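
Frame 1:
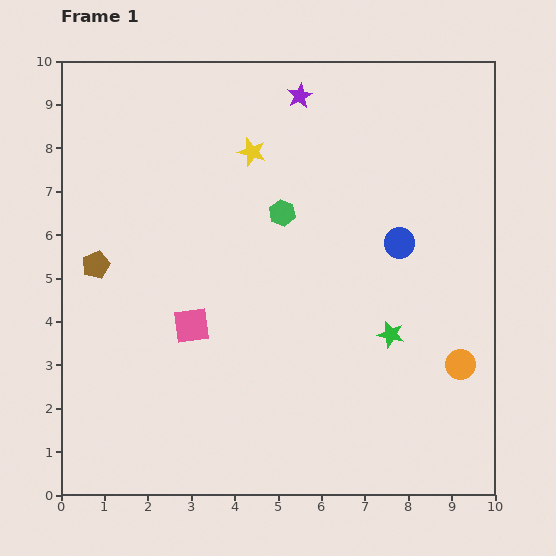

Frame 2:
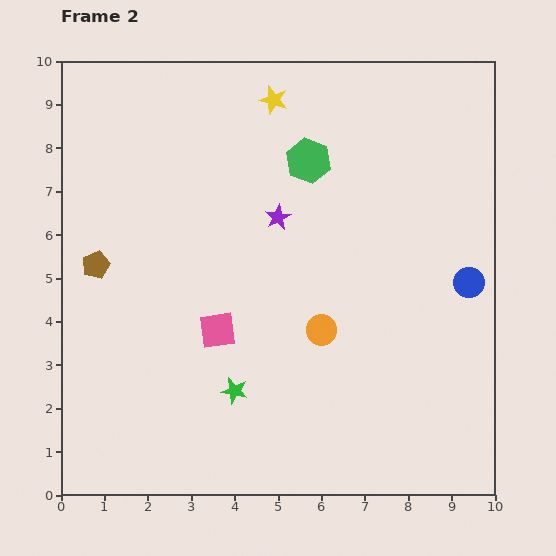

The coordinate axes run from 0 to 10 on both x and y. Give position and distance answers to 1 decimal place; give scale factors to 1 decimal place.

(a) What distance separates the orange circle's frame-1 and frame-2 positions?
3.3

The orange circle moved from (9.2, 3.0) to (6.0, 3.8), a distance of √(3.2² + 0.8²) ≈ 3.3.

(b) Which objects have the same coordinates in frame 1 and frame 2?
the brown pentagon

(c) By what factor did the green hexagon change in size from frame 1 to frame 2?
1.7×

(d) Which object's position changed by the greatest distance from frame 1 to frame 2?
the green star

(moved 3.8; next 3.3)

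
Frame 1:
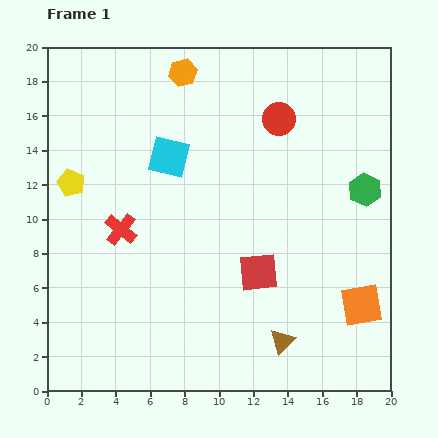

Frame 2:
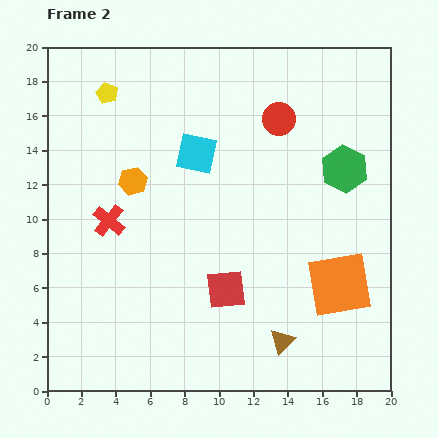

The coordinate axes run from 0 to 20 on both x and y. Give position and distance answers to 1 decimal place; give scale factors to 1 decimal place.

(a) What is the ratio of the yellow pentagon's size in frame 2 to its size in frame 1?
0.8×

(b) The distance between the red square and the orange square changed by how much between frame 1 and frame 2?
+0.3

Distance in frame 1: 6.3. Distance in frame 2: 6.6.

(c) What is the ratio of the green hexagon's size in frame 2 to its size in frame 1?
1.4×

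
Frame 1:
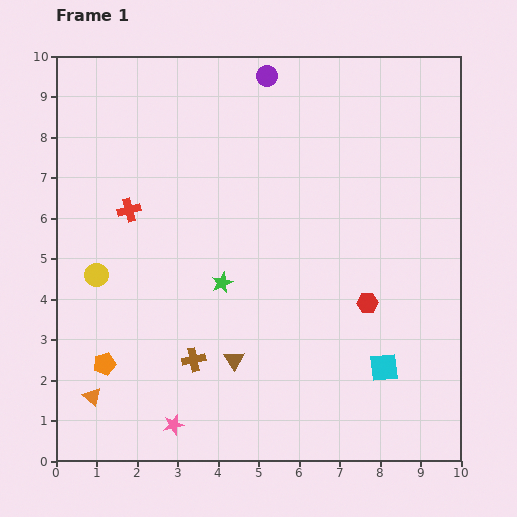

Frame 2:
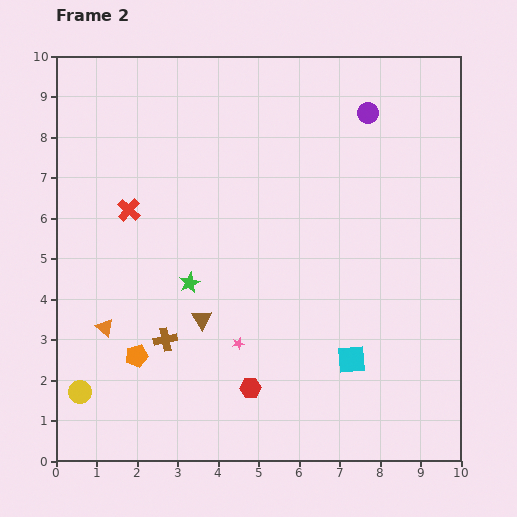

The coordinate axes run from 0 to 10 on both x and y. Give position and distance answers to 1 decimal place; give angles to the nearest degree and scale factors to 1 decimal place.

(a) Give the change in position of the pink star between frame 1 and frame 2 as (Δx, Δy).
(1.6, 2.0)

The pink star was at (2.9, 0.9) in frame 1 and (4.5, 2.9) in frame 2.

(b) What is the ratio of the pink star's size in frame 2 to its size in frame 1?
0.6×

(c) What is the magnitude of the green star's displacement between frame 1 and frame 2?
0.8

The green star moved from (4.1, 4.4) to (3.3, 4.4), a distance of √(0.8² + 0.0²) ≈ 0.8.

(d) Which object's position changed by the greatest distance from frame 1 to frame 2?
the red hexagon

(moved 3.6; next 2.9)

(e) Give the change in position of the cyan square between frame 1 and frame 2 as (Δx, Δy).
(-0.8, 0.2)

The cyan square was at (8.1, 2.3) in frame 1 and (7.3, 2.5) in frame 2.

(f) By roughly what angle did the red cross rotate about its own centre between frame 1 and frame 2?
33° counter-clockwise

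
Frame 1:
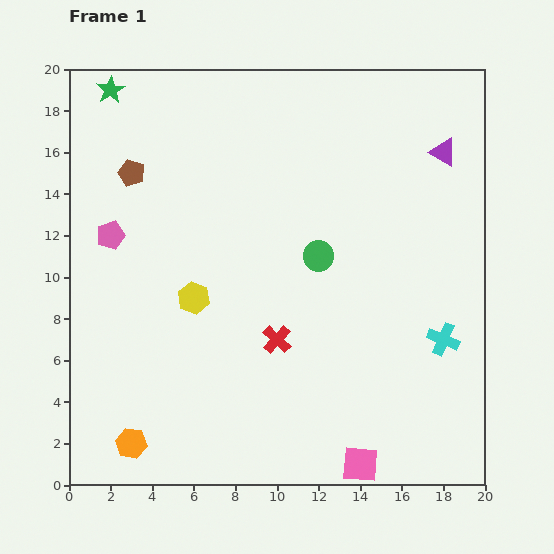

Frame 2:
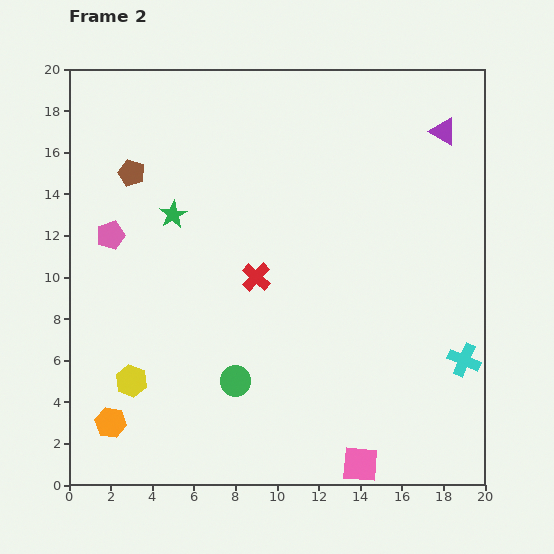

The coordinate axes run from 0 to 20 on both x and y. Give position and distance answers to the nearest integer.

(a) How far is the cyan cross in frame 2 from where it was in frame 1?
1

The cyan cross moved from (18, 7) to (19, 6), a distance of √(1² + 1²) ≈ 1.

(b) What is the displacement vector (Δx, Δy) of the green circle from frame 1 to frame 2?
(-4, -6)

The green circle was at (12, 11) in frame 1 and (8, 5) in frame 2.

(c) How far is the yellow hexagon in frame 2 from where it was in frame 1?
5

The yellow hexagon moved from (6, 9) to (3, 5), a distance of √(3² + 4²) ≈ 5.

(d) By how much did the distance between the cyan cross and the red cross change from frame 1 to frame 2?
+3

Distance in frame 1: 8. Distance in frame 2: 11.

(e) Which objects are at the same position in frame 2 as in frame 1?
the pink pentagon, the pink square, the brown pentagon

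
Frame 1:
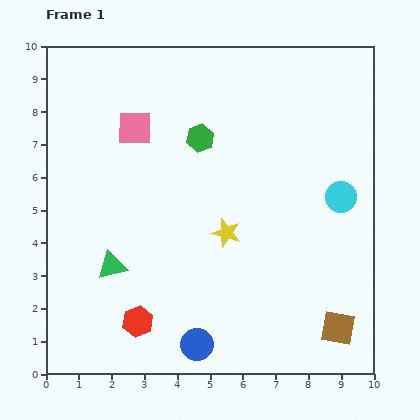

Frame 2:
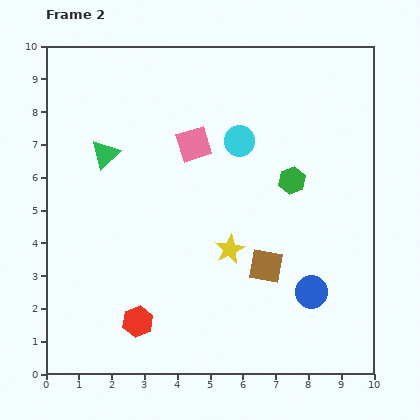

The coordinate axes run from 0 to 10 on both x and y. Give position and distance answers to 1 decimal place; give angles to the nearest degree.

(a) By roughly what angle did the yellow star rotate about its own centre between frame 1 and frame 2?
28° clockwise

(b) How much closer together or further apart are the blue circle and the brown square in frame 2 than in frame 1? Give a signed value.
-2.7

Distance in frame 1: 4.3. Distance in frame 2: 1.6.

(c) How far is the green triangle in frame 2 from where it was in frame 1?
3.4

The green triangle moved from (2.0, 3.3) to (1.8, 6.7), a distance of √(0.2² + 3.4²) ≈ 3.4.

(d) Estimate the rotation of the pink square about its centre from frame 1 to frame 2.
18° counter-clockwise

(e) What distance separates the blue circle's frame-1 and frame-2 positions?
3.8

The blue circle moved from (4.6, 0.9) to (8.1, 2.5), a distance of √(3.5² + 1.6²) ≈ 3.8.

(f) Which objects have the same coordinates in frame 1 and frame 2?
the red hexagon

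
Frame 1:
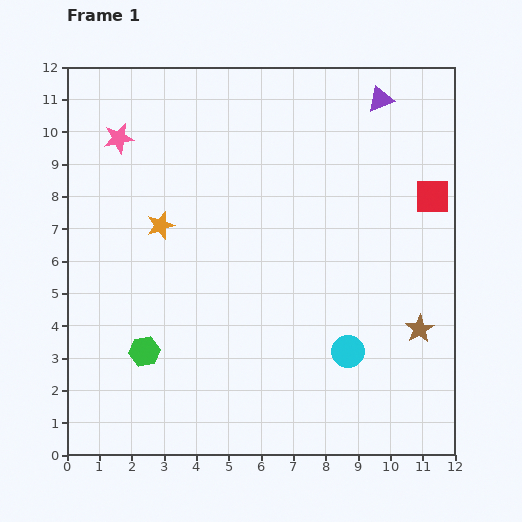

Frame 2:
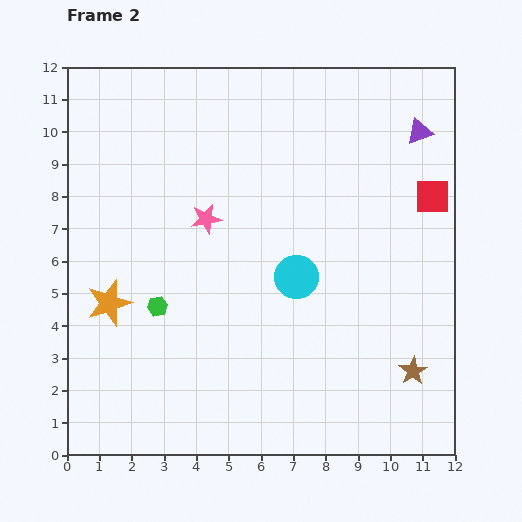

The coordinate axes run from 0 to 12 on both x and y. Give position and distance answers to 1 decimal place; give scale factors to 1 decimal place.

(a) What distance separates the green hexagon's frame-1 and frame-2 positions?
1.5

The green hexagon moved from (2.4, 3.2) to (2.8, 4.6), a distance of √(0.4² + 1.4²) ≈ 1.5.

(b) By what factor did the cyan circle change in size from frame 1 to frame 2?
1.3×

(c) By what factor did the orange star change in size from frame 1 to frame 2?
1.6×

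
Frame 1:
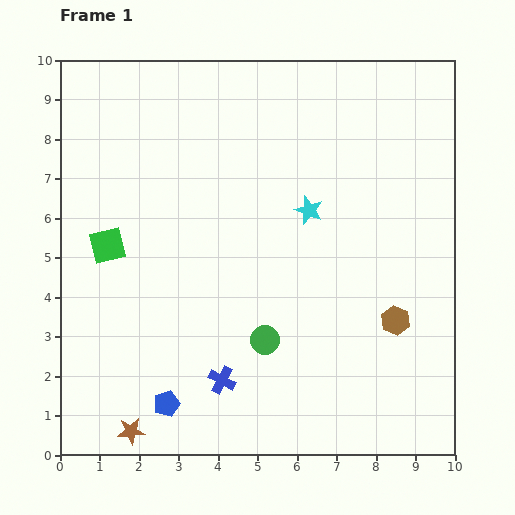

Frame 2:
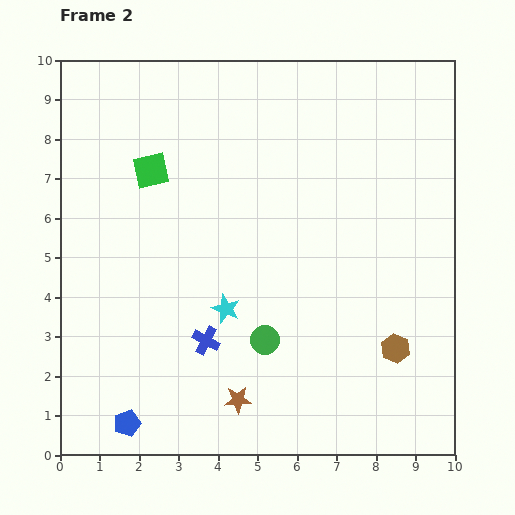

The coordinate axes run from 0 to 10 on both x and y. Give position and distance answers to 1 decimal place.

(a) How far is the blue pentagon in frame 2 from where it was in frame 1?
1.1

The blue pentagon moved from (2.7, 1.3) to (1.7, 0.8), a distance of √(1.0² + 0.5²) ≈ 1.1.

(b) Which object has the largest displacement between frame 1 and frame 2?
the cyan star

(moved 3.3; next 2.8)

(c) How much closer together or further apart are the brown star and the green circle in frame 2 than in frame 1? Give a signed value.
-2.4

Distance in frame 1: 4.1. Distance in frame 2: 1.7.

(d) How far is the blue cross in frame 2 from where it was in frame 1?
1.1

The blue cross moved from (4.1, 1.9) to (3.7, 2.9), a distance of √(0.4² + 1.0²) ≈ 1.1.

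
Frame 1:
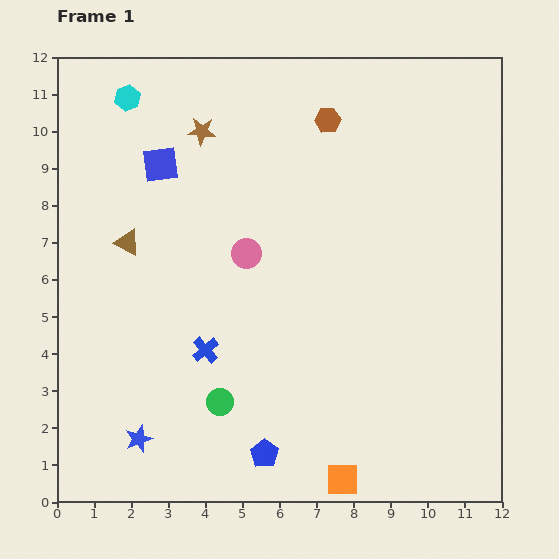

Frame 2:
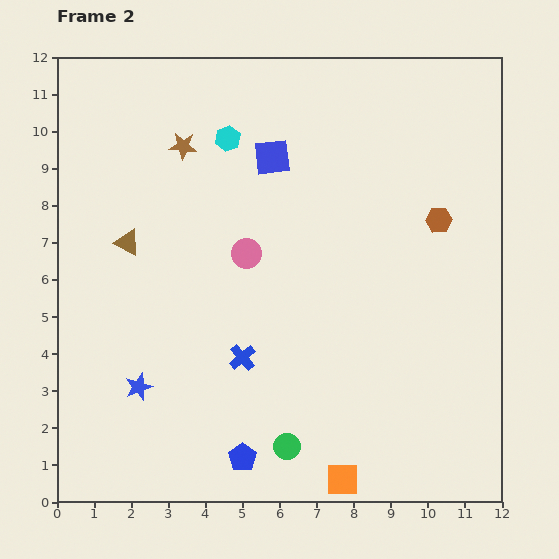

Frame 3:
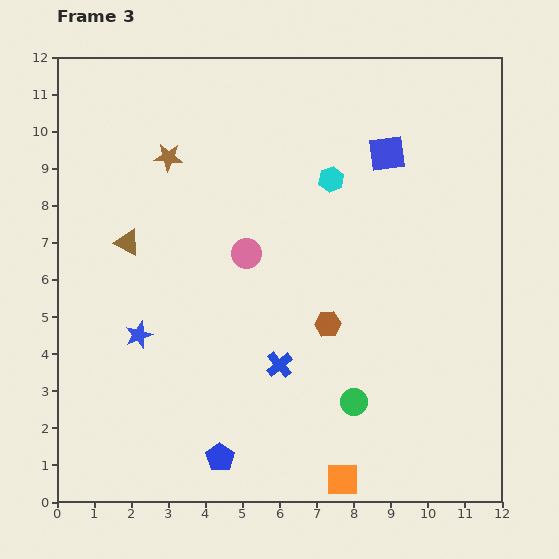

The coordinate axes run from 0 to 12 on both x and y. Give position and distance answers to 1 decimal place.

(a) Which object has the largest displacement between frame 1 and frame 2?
the brown hexagon

(moved 4.0; next 3.0)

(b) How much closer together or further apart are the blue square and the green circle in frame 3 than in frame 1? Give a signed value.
+0.2

Distance in frame 1: 6.6. Distance in frame 3: 6.8.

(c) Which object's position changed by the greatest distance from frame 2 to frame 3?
the brown hexagon

(moved 4.1; next 3.1)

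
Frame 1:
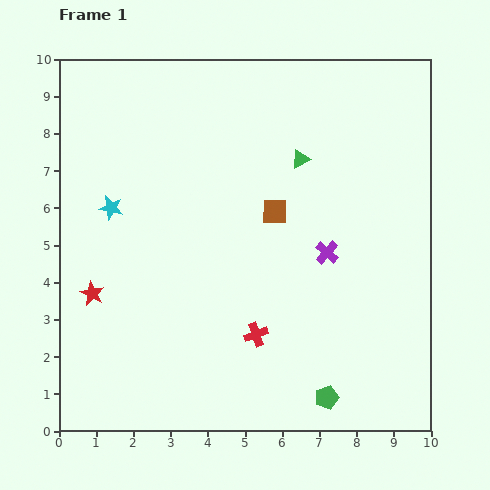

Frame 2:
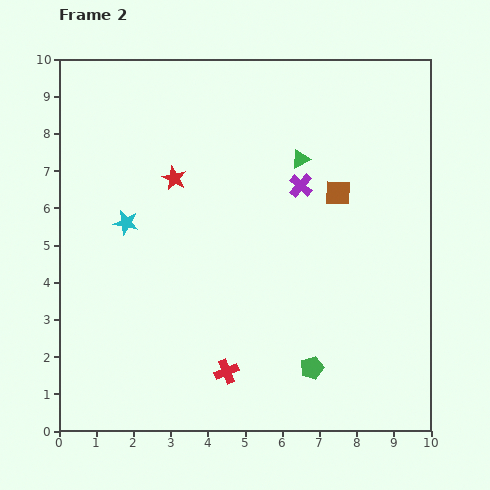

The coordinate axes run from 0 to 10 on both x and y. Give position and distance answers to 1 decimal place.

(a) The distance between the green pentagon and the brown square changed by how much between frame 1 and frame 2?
-0.4

Distance in frame 1: 5.2. Distance in frame 2: 4.8.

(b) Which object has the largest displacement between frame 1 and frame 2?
the red star

(moved 3.8; next 1.9)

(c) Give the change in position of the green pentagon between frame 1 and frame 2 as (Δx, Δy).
(-0.4, 0.8)

The green pentagon was at (7.2, 0.9) in frame 1 and (6.8, 1.7) in frame 2.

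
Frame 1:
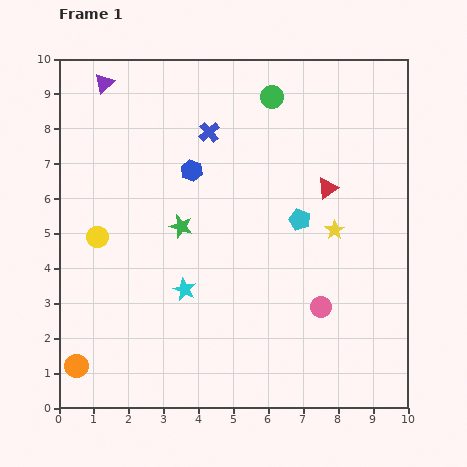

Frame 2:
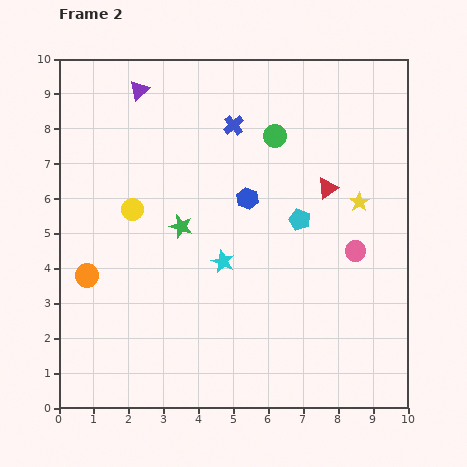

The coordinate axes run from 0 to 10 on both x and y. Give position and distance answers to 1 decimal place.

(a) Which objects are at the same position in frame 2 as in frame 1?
the cyan pentagon, the green star, the red triangle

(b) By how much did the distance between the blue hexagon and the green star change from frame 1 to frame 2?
+0.5

Distance in frame 1: 1.6. Distance in frame 2: 2.1.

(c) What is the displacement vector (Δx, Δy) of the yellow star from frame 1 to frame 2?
(0.7, 0.8)

The yellow star was at (7.9, 5.1) in frame 1 and (8.6, 5.9) in frame 2.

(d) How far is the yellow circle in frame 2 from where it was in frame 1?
1.3

The yellow circle moved from (1.1, 4.9) to (2.1, 5.7), a distance of √(1.0² + 0.8²) ≈ 1.3.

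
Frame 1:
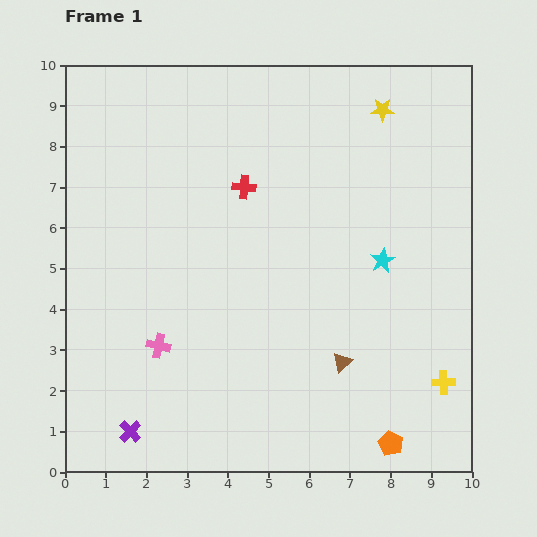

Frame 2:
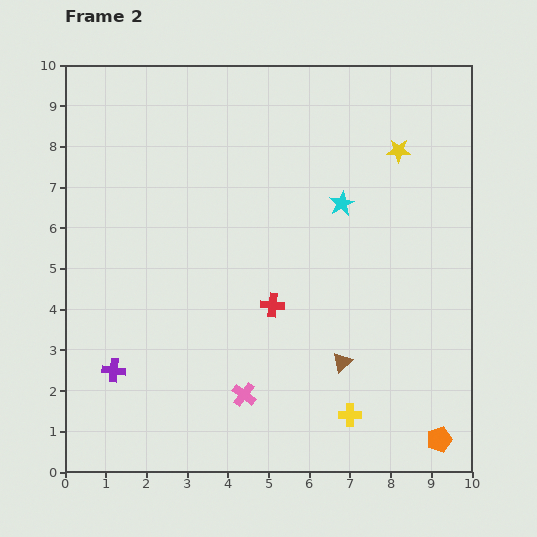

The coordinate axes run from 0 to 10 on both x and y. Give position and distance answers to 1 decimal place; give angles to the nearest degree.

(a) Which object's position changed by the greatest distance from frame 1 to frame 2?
the red cross

(moved 3.0; next 2.4)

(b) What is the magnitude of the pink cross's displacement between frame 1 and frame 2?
2.4

The pink cross moved from (2.3, 3.1) to (4.4, 1.9), a distance of √(2.1² + 1.2²) ≈ 2.4.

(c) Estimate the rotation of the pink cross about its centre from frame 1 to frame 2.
25° clockwise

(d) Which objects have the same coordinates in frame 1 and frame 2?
the brown triangle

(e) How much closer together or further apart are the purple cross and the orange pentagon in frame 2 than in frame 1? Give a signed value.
+1.8

Distance in frame 1: 6.4. Distance in frame 2: 8.2.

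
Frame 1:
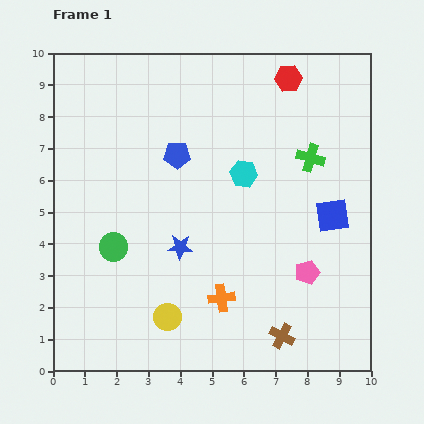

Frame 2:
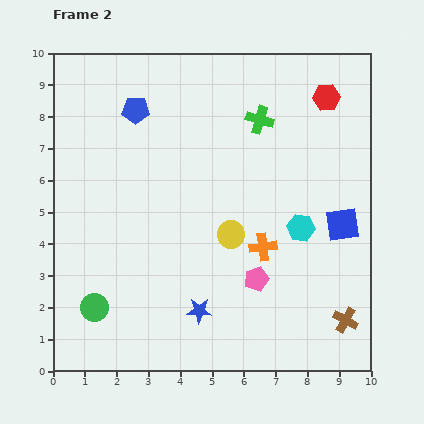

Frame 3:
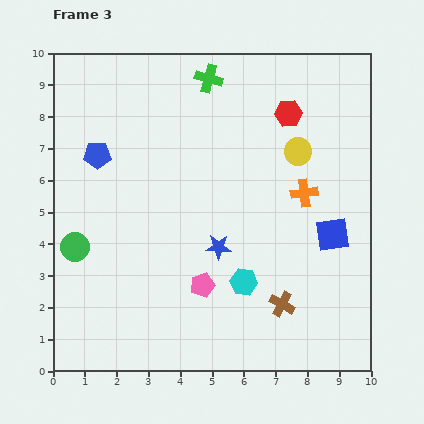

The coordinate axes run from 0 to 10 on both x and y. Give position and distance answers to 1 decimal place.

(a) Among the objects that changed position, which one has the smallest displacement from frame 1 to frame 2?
the blue square

(moved 0.4)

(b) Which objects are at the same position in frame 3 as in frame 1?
none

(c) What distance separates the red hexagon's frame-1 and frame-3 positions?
1.1

The red hexagon moved from (7.4, 9.2) to (7.4, 8.1), a distance of √(0.0² + 1.1²) ≈ 1.1.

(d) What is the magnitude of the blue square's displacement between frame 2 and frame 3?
0.4

The blue square moved from (9.1, 4.6) to (8.8, 4.3), a distance of √(0.3² + 0.3²) ≈ 0.4.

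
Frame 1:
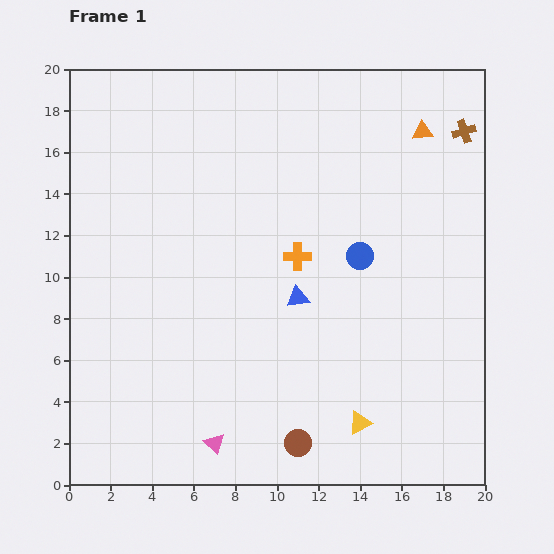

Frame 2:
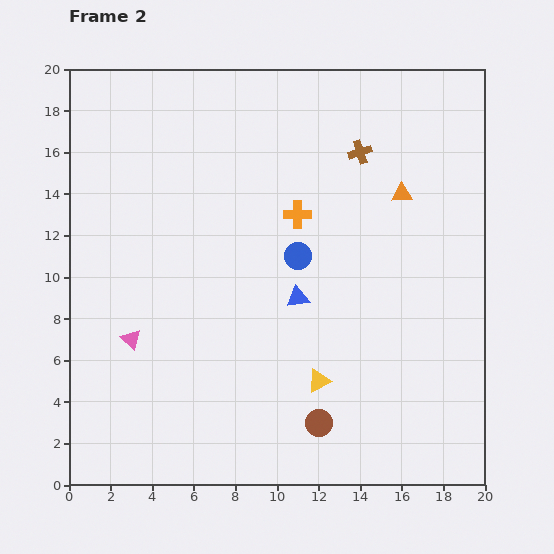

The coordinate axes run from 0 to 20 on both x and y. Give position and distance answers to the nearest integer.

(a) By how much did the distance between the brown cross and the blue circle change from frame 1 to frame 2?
-2

Distance in frame 1: 8. Distance in frame 2: 6.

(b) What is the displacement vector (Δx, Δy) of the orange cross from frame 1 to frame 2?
(0, 2)

The orange cross was at (11, 11) in frame 1 and (11, 13) in frame 2.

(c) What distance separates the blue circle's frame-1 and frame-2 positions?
3

The blue circle moved from (14, 11) to (11, 11), a distance of √(3² + 0²) ≈ 3.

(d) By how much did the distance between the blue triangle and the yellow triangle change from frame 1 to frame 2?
-3

Distance in frame 1: 7. Distance in frame 2: 4.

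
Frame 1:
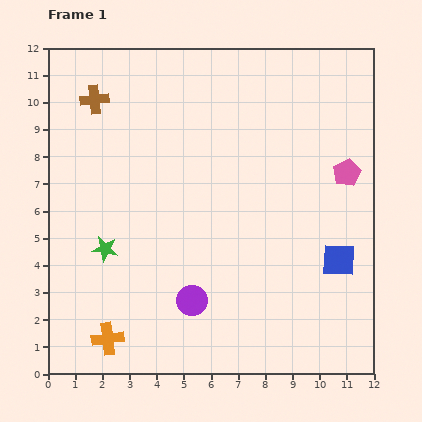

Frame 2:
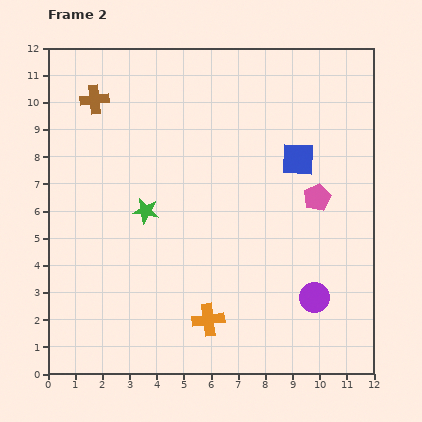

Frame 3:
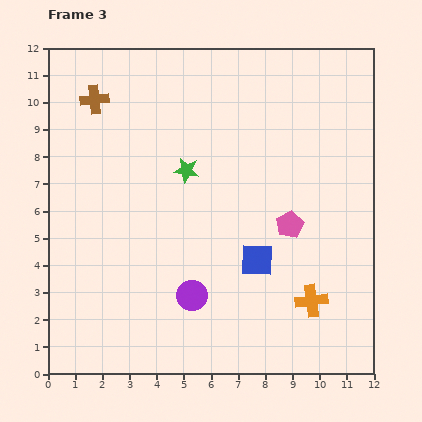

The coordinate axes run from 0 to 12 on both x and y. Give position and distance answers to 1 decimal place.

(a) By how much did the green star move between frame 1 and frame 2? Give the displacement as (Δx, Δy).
(1.5, 1.4)

The green star was at (2.1, 4.6) in frame 1 and (3.6, 6.0) in frame 2.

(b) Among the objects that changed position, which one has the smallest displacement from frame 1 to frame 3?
the purple circle

(moved 0.2)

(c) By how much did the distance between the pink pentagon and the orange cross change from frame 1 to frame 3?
-7.8

Distance in frame 1: 10.7. Distance in frame 3: 2.9.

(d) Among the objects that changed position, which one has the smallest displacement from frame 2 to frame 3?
the pink pentagon

(moved 1.4)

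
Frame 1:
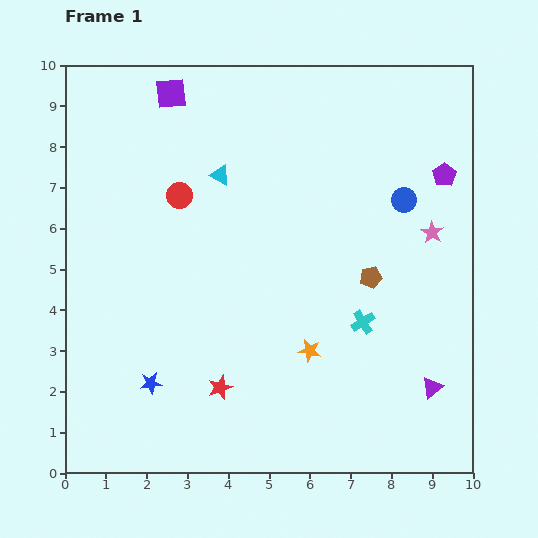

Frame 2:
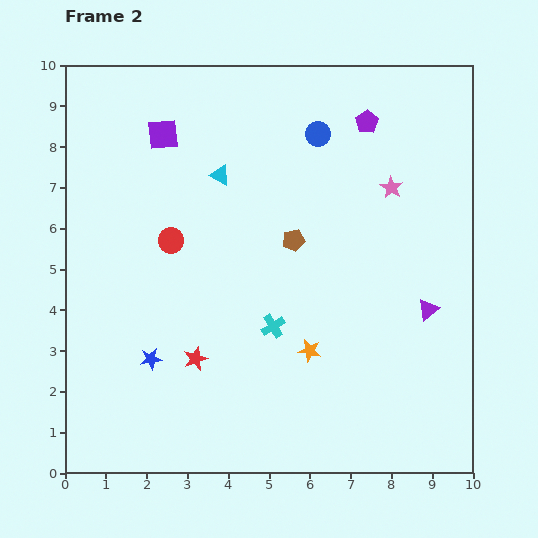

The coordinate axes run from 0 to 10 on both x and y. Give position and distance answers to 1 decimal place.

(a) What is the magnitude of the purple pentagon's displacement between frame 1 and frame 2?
2.3

The purple pentagon moved from (9.3, 7.3) to (7.4, 8.6), a distance of √(1.9² + 1.3²) ≈ 2.3.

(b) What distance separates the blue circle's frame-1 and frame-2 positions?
2.6

The blue circle moved from (8.3, 6.7) to (6.2, 8.3), a distance of √(2.1² + 1.6²) ≈ 2.6.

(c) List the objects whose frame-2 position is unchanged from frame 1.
the orange star, the cyan triangle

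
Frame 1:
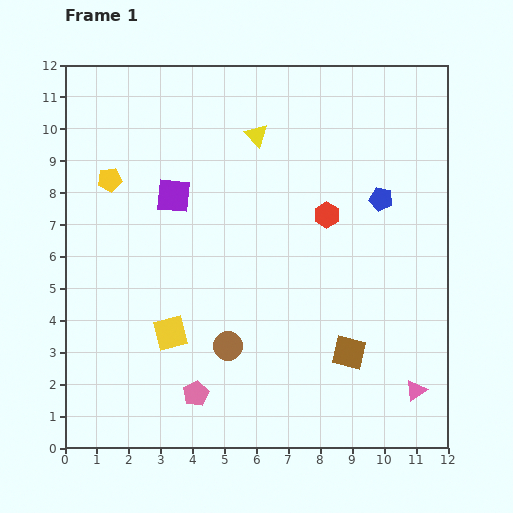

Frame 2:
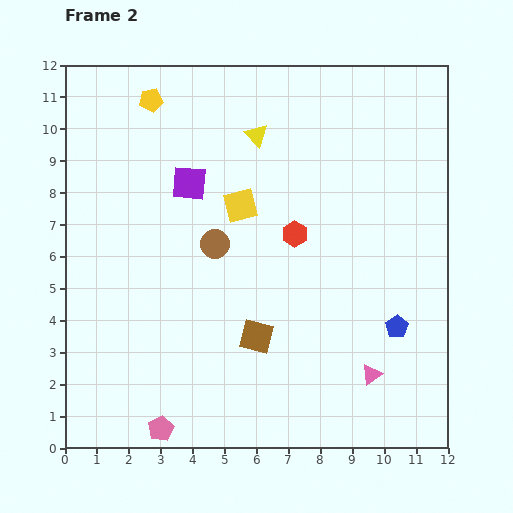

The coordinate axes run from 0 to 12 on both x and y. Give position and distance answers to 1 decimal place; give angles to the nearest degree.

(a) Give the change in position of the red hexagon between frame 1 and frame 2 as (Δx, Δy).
(-1.0, -0.6)

The red hexagon was at (8.2, 7.3) in frame 1 and (7.2, 6.7) in frame 2.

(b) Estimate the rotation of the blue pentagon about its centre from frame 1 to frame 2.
25° clockwise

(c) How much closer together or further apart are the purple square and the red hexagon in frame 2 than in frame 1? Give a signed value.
-1.1

Distance in frame 1: 4.8. Distance in frame 2: 3.7.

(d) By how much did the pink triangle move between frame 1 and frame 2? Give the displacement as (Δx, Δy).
(-1.4, 0.5)

The pink triangle was at (11.0, 1.8) in frame 1 and (9.6, 2.3) in frame 2.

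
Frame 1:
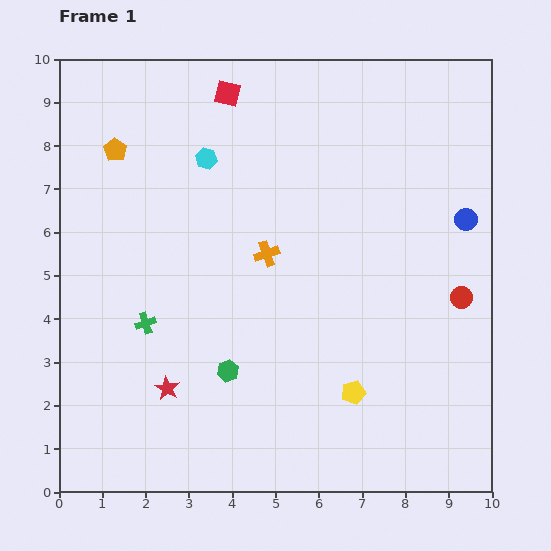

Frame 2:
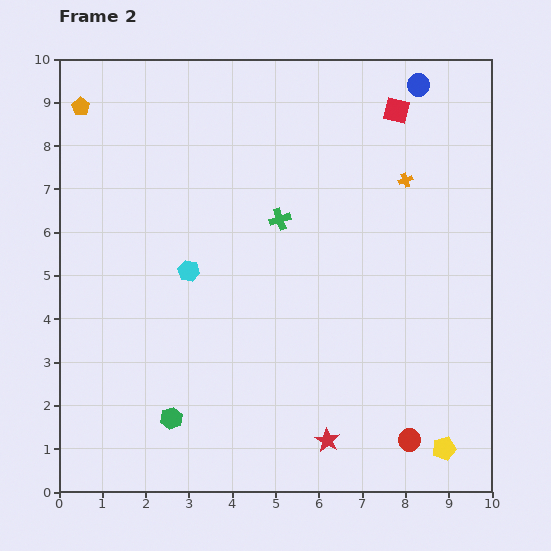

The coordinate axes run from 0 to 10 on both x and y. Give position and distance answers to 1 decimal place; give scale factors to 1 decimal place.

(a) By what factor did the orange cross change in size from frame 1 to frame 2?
0.6×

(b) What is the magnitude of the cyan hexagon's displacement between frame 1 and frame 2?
2.6

The cyan hexagon moved from (3.4, 7.7) to (3.0, 5.1), a distance of √(0.4² + 2.6²) ≈ 2.6.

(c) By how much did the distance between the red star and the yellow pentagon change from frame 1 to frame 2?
-1.6

Distance in frame 1: 4.3. Distance in frame 2: 2.7.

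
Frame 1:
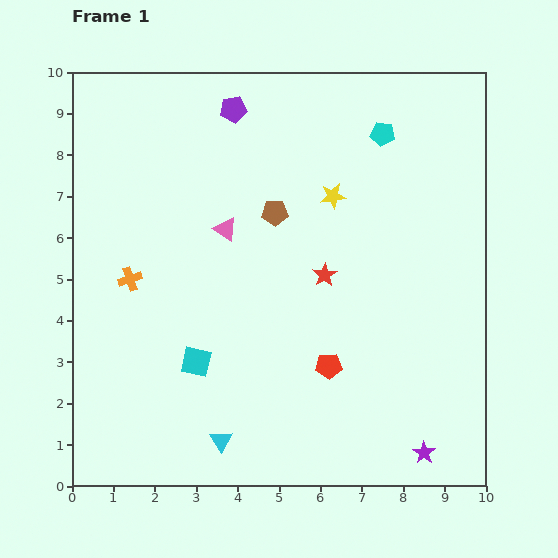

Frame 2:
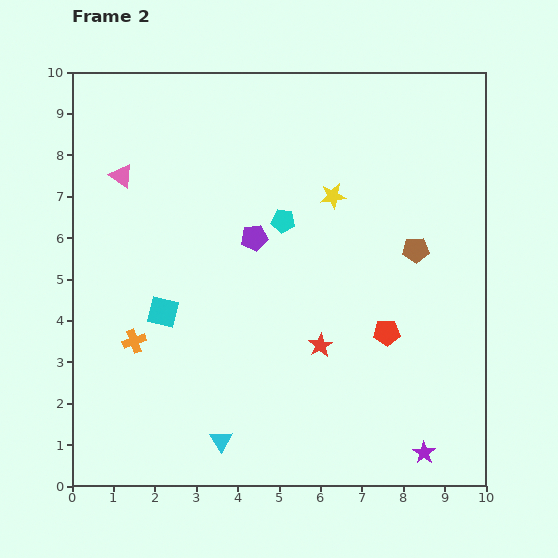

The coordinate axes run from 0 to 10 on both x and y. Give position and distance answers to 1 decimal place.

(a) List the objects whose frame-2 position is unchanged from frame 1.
the purple star, the yellow star, the cyan triangle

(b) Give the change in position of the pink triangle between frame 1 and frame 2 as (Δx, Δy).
(-2.5, 1.3)

The pink triangle was at (3.7, 6.2) in frame 1 and (1.2, 7.5) in frame 2.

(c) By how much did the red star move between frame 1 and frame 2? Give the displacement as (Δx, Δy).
(-0.1, -1.7)

The red star was at (6.1, 5.1) in frame 1 and (6.0, 3.4) in frame 2.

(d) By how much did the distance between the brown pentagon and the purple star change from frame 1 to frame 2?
-1.9

Distance in frame 1: 6.8. Distance in frame 2: 4.9.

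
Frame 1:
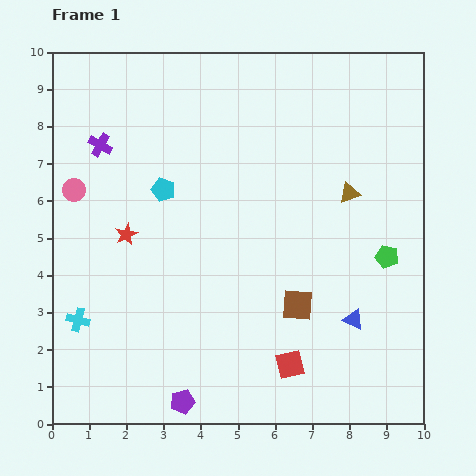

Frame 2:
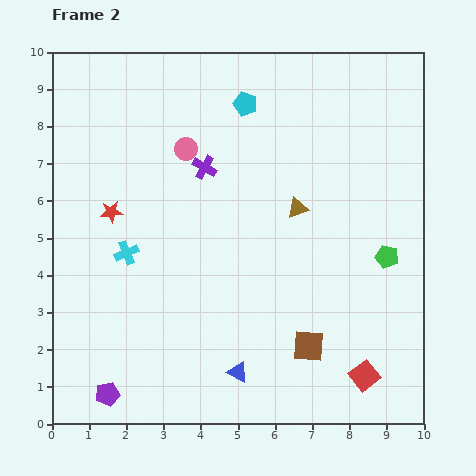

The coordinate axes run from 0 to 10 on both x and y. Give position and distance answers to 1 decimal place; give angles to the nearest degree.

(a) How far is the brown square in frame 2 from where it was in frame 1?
1.1

The brown square moved from (6.6, 3.2) to (6.9, 2.1), a distance of √(0.3² + 1.1²) ≈ 1.1.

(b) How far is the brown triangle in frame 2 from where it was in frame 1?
1.5

The brown triangle moved from (8.0, 6.2) to (6.6, 5.8), a distance of √(1.4² + 0.4²) ≈ 1.5.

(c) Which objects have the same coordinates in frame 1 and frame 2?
the green pentagon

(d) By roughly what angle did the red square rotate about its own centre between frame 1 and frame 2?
25° counter-clockwise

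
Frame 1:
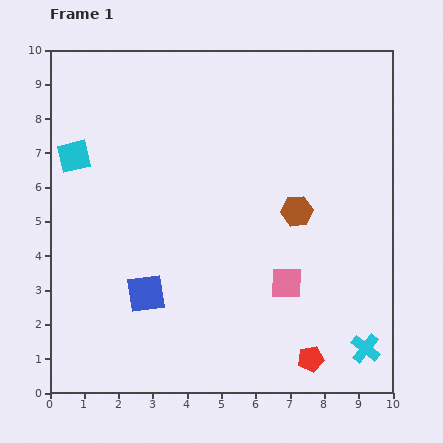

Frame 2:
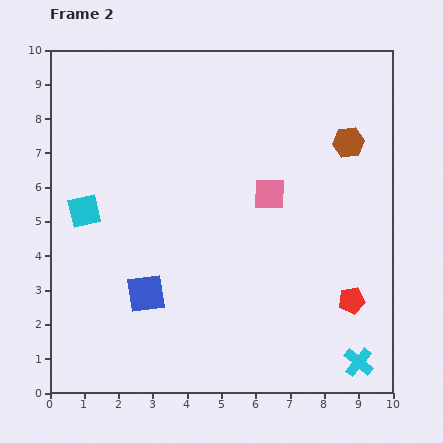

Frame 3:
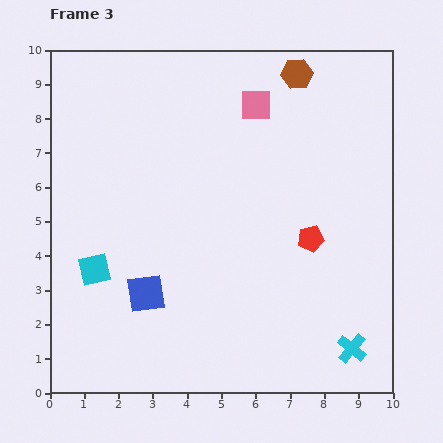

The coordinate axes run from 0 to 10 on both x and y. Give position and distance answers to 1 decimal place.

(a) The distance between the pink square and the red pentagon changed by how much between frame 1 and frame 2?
+1.6

Distance in frame 1: 2.3. Distance in frame 2: 3.9.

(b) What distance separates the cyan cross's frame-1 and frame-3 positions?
0.4

The cyan cross moved from (9.2, 1.3) to (8.8, 1.3), a distance of √(0.4² + 0.0²) ≈ 0.4.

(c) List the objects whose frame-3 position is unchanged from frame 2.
the blue square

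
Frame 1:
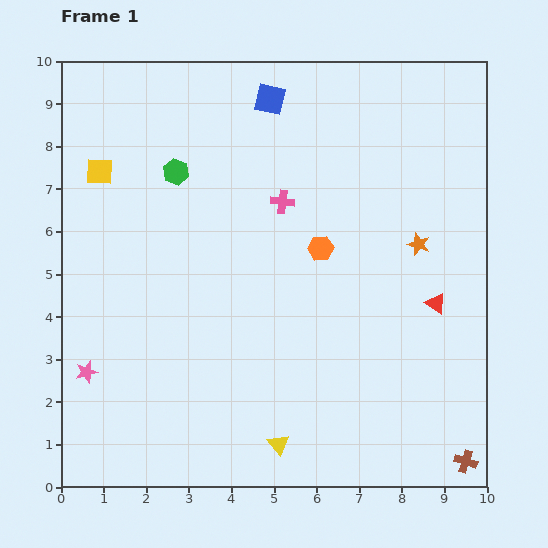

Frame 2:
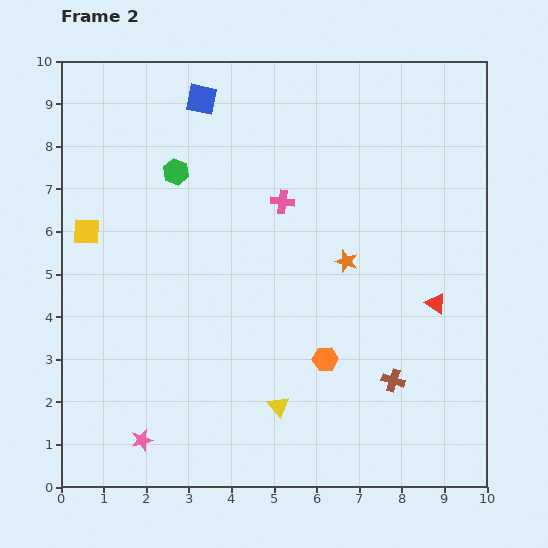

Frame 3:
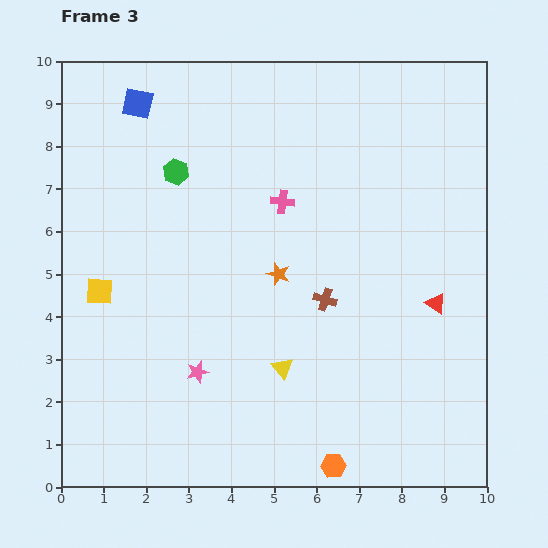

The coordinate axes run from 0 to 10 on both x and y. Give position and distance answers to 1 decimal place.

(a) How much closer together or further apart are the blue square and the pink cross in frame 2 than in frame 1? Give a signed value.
+0.7

Distance in frame 1: 2.4. Distance in frame 2: 3.1.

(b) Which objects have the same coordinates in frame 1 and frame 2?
the green hexagon, the red triangle, the pink cross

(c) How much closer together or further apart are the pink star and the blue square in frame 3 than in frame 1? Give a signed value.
-1.2

Distance in frame 1: 7.7. Distance in frame 3: 6.5.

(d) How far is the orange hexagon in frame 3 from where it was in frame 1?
5.1

The orange hexagon moved from (6.1, 5.6) to (6.4, 0.5), a distance of √(0.3² + 5.1²) ≈ 5.1.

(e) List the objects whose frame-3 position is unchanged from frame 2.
the green hexagon, the red triangle, the pink cross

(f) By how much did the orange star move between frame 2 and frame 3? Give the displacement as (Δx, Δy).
(-1.6, -0.3)

The orange star was at (6.7, 5.3) in frame 2 and (5.1, 5.0) in frame 3.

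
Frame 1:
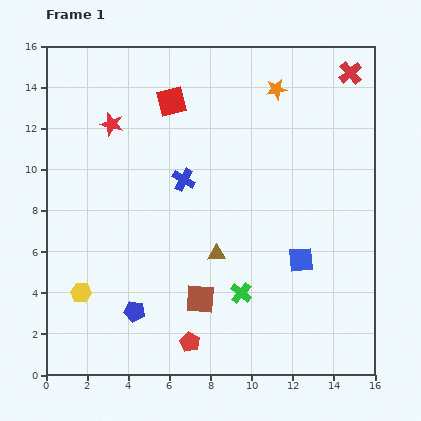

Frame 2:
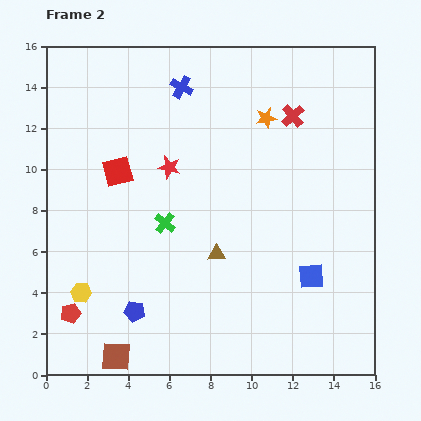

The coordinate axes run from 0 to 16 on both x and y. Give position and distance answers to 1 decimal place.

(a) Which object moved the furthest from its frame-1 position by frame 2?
the red pentagon

(moved 6.0; next 5.0)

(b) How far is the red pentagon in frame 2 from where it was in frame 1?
6.0

The red pentagon moved from (7.0, 1.6) to (1.2, 3.0), a distance of √(5.8² + 1.4²) ≈ 6.0.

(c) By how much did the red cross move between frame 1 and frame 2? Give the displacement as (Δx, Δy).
(-2.8, -2.1)

The red cross was at (14.8, 14.7) in frame 1 and (12.0, 12.6) in frame 2.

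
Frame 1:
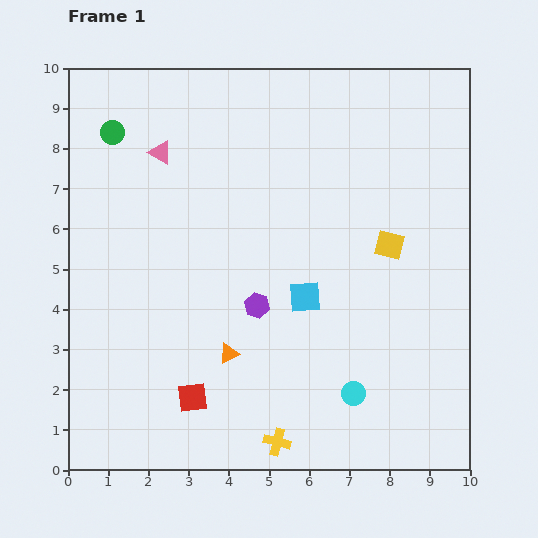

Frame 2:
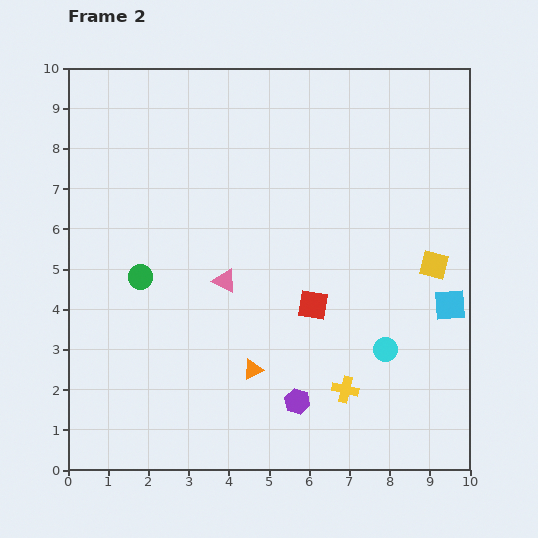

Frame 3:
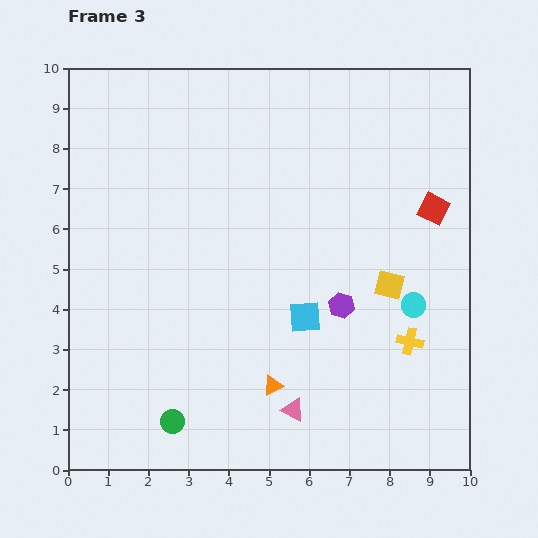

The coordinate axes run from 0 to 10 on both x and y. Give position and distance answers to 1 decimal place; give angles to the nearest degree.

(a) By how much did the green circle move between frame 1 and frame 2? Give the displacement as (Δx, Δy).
(0.7, -3.6)

The green circle was at (1.1, 8.4) in frame 1 and (1.8, 4.8) in frame 2.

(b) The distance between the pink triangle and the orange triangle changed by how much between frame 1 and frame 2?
-3.0

Distance in frame 1: 5.3. Distance in frame 2: 2.3.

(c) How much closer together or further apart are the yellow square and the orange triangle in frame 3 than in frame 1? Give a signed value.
-1.0

Distance in frame 1: 4.8. Distance in frame 3: 3.8.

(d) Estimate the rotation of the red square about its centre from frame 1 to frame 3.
35° clockwise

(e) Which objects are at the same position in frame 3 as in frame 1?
none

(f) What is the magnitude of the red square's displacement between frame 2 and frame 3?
3.8

The red square moved from (6.1, 4.1) to (9.1, 6.5), a distance of √(3.0² + 2.4²) ≈ 3.8.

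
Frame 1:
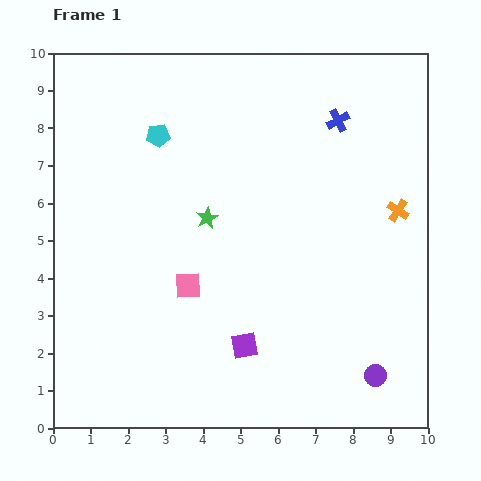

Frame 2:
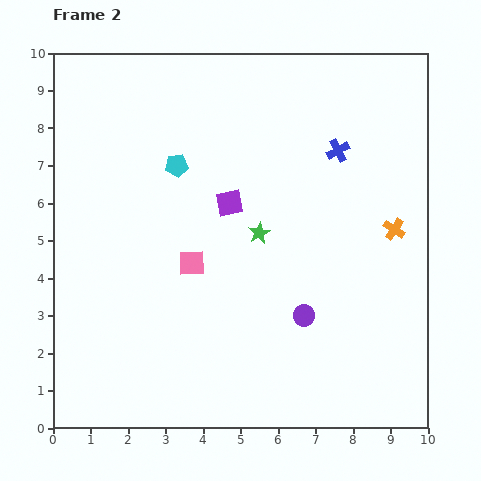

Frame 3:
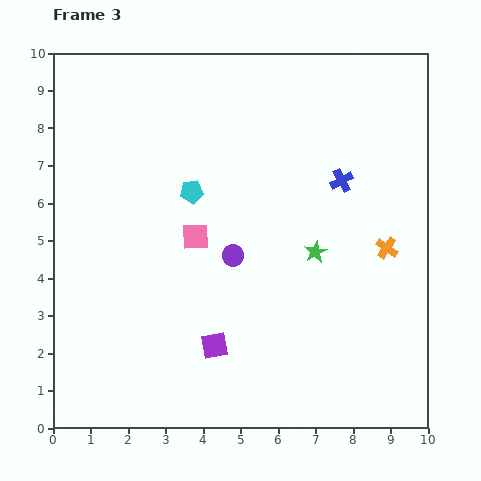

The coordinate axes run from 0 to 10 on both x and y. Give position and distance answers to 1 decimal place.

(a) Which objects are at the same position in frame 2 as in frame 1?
none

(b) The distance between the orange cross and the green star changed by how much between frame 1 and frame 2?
-1.5

Distance in frame 1: 5.1. Distance in frame 2: 3.6.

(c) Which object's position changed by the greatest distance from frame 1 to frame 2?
the purple square

(moved 3.8; next 2.5)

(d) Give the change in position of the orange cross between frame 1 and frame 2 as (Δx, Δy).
(-0.1, -0.5)

The orange cross was at (9.2, 5.8) in frame 1 and (9.1, 5.3) in frame 2.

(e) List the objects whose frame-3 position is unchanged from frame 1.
none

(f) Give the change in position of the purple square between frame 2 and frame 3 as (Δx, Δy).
(-0.4, -3.8)

The purple square was at (4.7, 6.0) in frame 2 and (4.3, 2.2) in frame 3.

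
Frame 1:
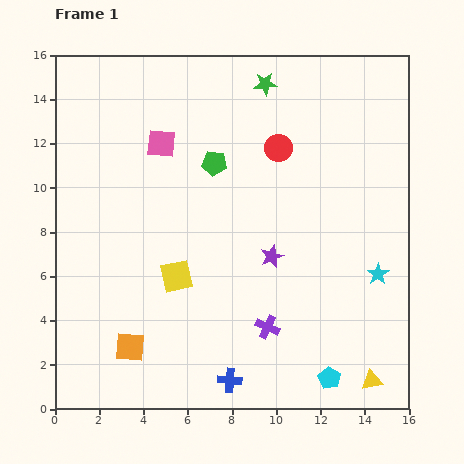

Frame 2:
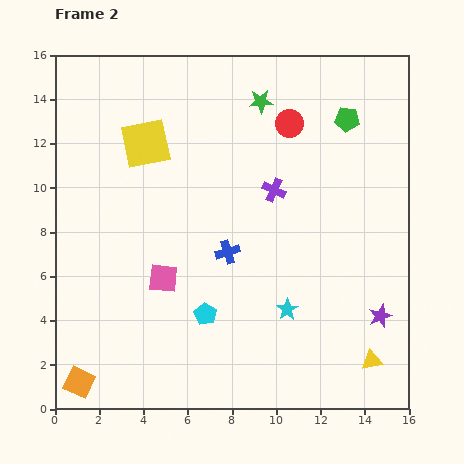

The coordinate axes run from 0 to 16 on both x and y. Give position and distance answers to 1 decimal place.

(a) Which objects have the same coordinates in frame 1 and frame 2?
none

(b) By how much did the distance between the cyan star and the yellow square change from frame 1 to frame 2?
+0.8

Distance in frame 1: 9.1. Distance in frame 2: 9.9.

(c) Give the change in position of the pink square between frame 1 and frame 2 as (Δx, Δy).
(0.1, -6.1)

The pink square was at (4.8, 12.0) in frame 1 and (4.9, 5.9) in frame 2.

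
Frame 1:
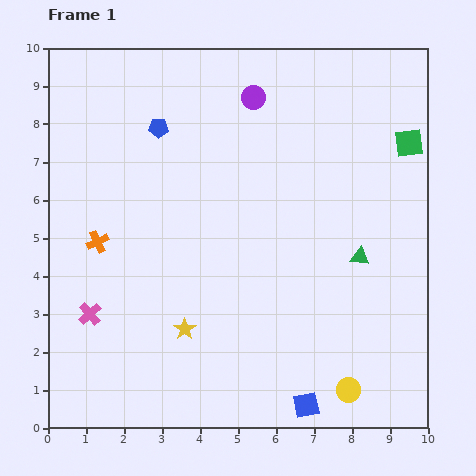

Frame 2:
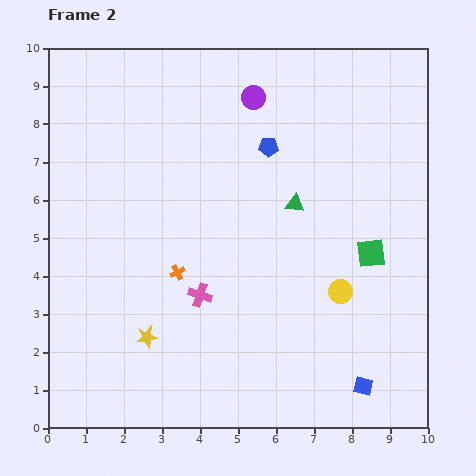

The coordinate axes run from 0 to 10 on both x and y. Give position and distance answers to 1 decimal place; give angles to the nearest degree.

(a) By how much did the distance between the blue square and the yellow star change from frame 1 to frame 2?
+2.0

Distance in frame 1: 3.8. Distance in frame 2: 5.8.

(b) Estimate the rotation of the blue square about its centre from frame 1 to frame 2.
25° clockwise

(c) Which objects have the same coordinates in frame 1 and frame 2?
the purple circle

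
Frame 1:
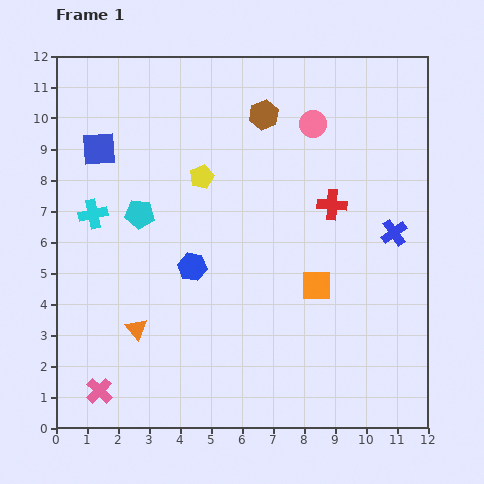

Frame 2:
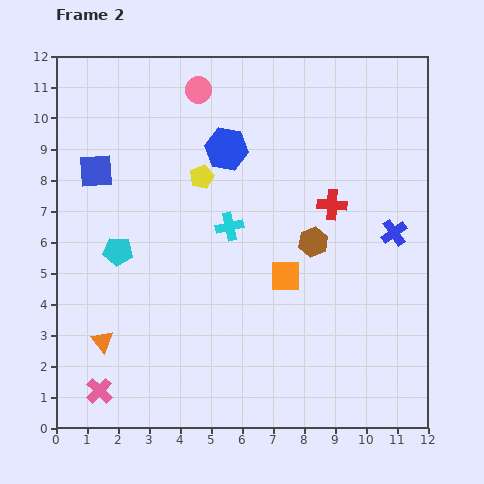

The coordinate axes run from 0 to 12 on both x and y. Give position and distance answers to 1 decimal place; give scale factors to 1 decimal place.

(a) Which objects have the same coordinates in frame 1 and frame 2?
the red cross, the yellow pentagon, the blue cross, the pink cross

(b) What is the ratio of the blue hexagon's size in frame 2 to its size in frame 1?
1.5×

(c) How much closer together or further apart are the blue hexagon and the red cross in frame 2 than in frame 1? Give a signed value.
-1.1

Distance in frame 1: 4.9. Distance in frame 2: 3.8.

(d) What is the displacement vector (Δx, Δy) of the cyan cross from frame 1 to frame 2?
(4.4, -0.4)

The cyan cross was at (1.2, 6.9) in frame 1 and (5.6, 6.5) in frame 2.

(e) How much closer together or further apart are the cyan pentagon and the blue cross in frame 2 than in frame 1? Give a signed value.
+0.7

Distance in frame 1: 8.2. Distance in frame 2: 8.9.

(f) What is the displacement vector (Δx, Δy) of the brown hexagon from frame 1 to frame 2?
(1.6, -4.1)

The brown hexagon was at (6.7, 10.1) in frame 1 and (8.3, 6.0) in frame 2.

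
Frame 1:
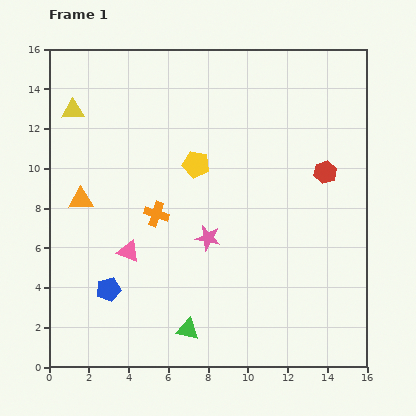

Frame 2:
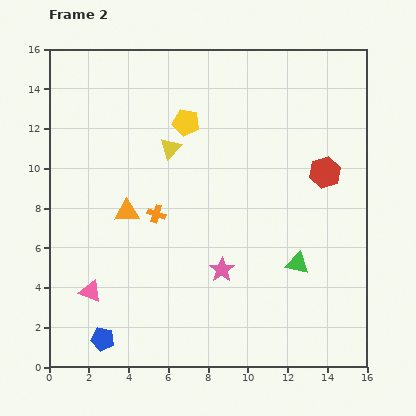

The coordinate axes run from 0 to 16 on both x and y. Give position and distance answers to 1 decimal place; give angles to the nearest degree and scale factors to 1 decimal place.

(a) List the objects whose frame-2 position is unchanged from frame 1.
the orange cross, the red hexagon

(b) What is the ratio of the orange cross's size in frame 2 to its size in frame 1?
0.7×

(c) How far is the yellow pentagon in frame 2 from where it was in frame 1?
2.2

The yellow pentagon moved from (7.4, 10.2) to (6.9, 12.3), a distance of √(0.5² + 2.1²) ≈ 2.2.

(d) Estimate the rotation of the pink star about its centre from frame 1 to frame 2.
27° clockwise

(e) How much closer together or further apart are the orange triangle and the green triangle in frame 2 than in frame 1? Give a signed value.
+0.5

Distance in frame 1: 8.5. Distance in frame 2: 9.0.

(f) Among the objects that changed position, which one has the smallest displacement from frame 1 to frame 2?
the pink star

(moved 1.7)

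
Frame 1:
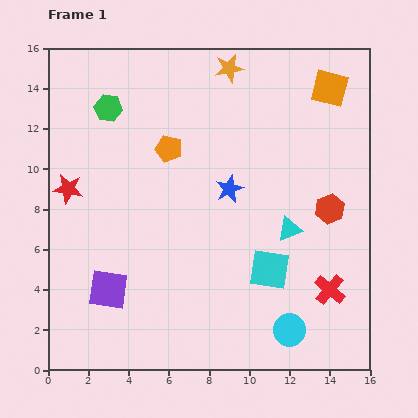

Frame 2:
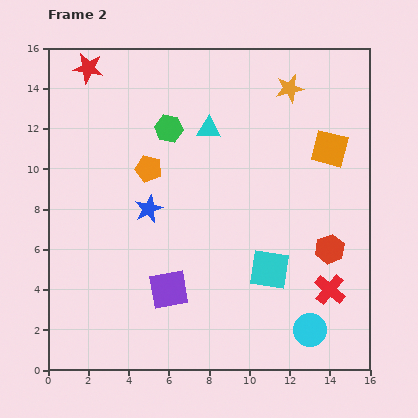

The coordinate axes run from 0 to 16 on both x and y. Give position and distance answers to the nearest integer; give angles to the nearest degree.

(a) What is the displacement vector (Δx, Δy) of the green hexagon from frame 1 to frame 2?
(3, -1)

The green hexagon was at (3, 13) in frame 1 and (6, 12) in frame 2.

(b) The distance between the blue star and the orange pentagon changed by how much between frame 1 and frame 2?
-2

Distance in frame 1: 4. Distance in frame 2: 2.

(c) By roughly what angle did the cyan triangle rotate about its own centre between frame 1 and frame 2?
25° clockwise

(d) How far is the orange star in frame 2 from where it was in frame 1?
3

The orange star moved from (9, 15) to (12, 14), a distance of √(3² + 1²) ≈ 3.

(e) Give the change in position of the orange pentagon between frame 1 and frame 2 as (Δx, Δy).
(-1, -1)

The orange pentagon was at (6, 11) in frame 1 and (5, 10) in frame 2.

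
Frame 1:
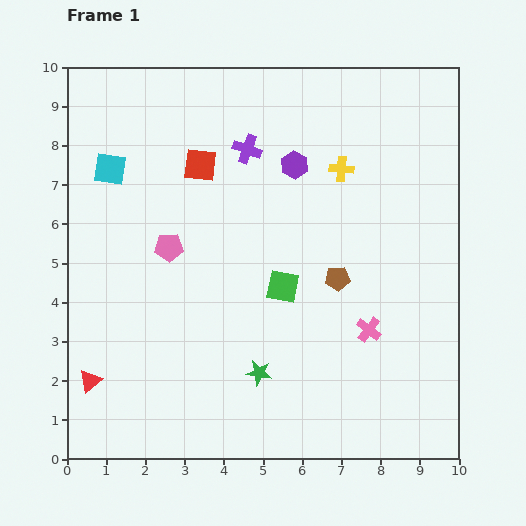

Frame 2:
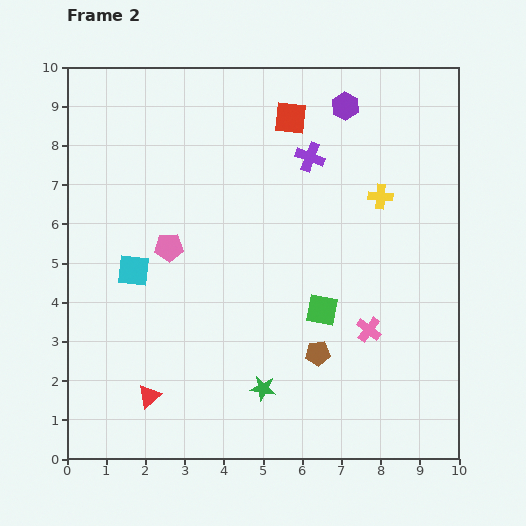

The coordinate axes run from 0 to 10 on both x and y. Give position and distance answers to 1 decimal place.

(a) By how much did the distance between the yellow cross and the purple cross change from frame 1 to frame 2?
-0.4

Distance in frame 1: 2.5. Distance in frame 2: 2.1.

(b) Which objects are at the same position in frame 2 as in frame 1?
the pink pentagon, the pink cross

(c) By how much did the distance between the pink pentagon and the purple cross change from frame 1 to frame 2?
+1.1

Distance in frame 1: 3.2. Distance in frame 2: 4.3.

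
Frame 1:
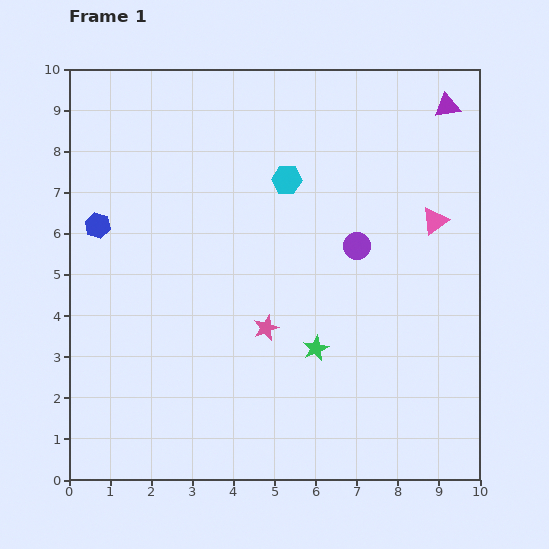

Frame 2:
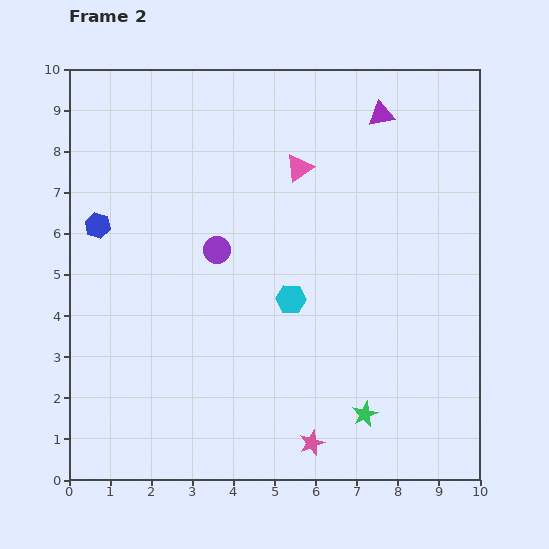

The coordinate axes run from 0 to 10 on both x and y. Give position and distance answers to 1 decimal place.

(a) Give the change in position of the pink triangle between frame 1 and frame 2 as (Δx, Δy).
(-3.3, 1.3)

The pink triangle was at (8.9, 6.3) in frame 1 and (5.6, 7.6) in frame 2.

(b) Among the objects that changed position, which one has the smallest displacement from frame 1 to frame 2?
the purple triangle

(moved 1.6)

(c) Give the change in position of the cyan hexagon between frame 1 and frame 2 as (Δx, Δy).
(0.1, -2.9)

The cyan hexagon was at (5.3, 7.3) in frame 1 and (5.4, 4.4) in frame 2.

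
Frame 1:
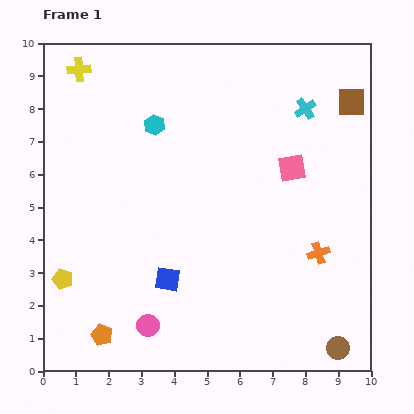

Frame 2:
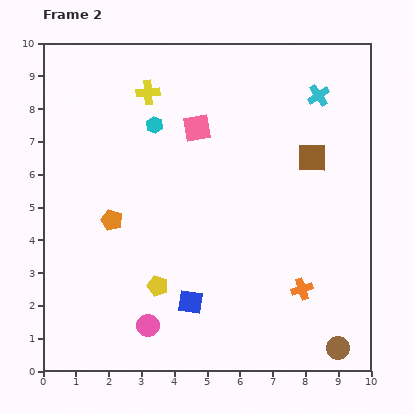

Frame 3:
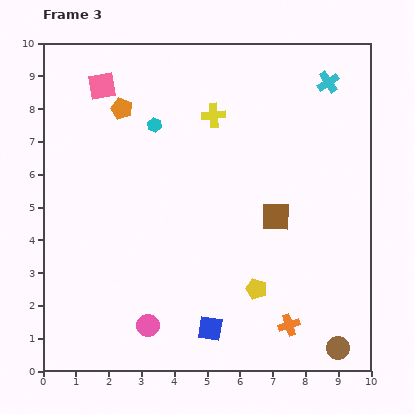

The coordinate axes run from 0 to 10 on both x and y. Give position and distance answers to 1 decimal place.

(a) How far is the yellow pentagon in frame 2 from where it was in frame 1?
2.9

The yellow pentagon moved from (0.6, 2.8) to (3.5, 2.6), a distance of √(2.9² + 0.2²) ≈ 2.9.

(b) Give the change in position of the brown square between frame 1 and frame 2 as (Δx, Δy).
(-1.2, -1.7)

The brown square was at (9.4, 8.2) in frame 1 and (8.2, 6.5) in frame 2.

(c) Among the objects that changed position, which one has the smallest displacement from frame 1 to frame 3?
the cyan cross

(moved 1.1)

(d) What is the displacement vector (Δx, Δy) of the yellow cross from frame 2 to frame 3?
(2.0, -0.7)

The yellow cross was at (3.2, 8.5) in frame 2 and (5.2, 7.8) in frame 3.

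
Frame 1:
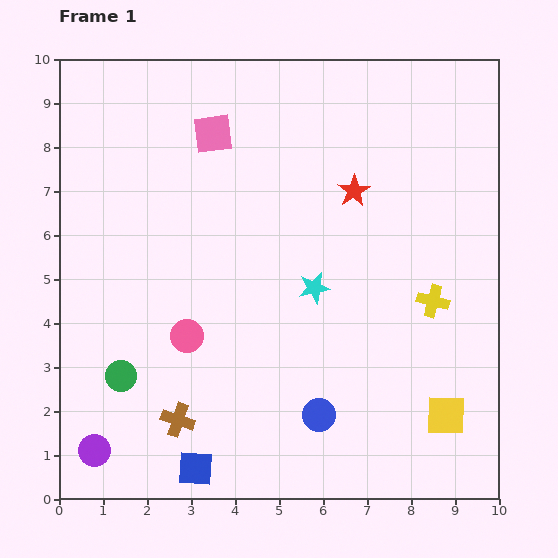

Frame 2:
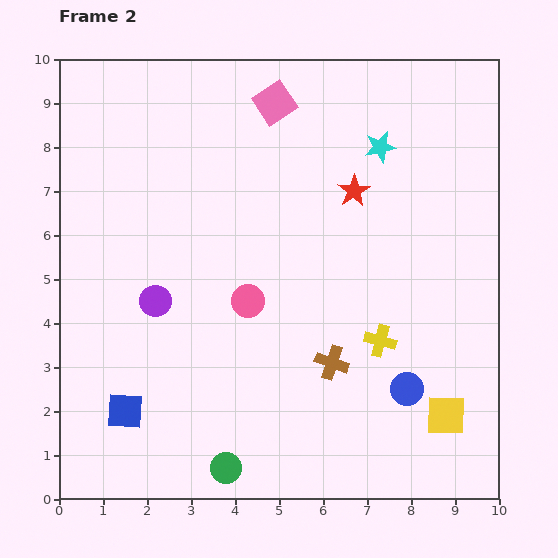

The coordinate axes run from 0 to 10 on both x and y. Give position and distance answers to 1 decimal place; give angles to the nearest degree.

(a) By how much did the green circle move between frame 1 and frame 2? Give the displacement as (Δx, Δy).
(2.4, -2.1)

The green circle was at (1.4, 2.8) in frame 1 and (3.8, 0.7) in frame 2.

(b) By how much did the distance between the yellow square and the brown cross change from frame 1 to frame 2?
-3.2

Distance in frame 1: 6.1. Distance in frame 2: 2.9.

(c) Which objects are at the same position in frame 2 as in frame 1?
the red star, the yellow square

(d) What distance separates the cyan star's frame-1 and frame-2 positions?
3.5

The cyan star moved from (5.8, 4.8) to (7.3, 8.0), a distance of √(1.5² + 3.2²) ≈ 3.5.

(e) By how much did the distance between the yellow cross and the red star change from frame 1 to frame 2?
+0.4

Distance in frame 1: 3.1. Distance in frame 2: 3.5.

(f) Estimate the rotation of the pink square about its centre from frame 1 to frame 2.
26° counter-clockwise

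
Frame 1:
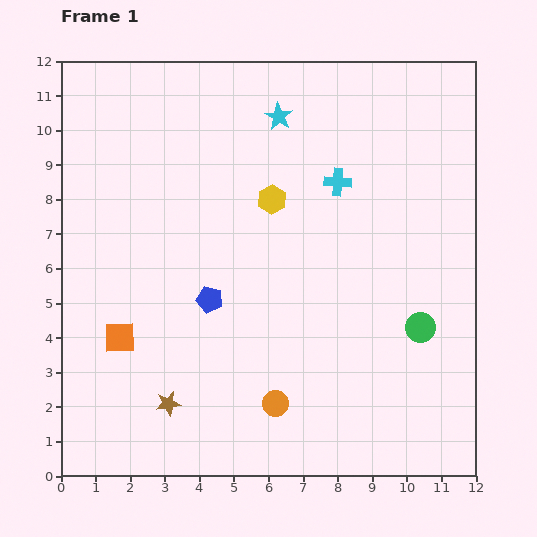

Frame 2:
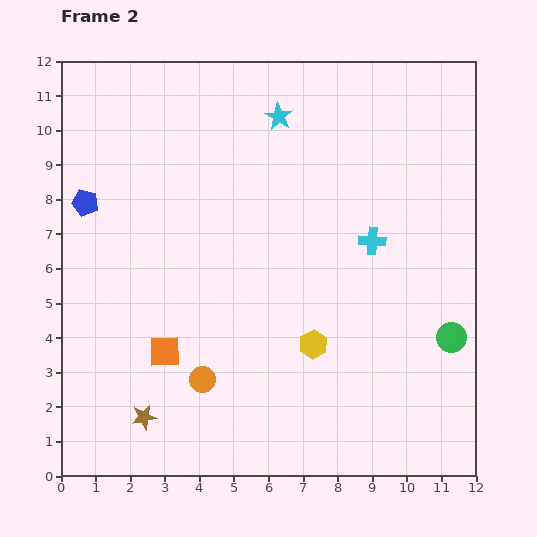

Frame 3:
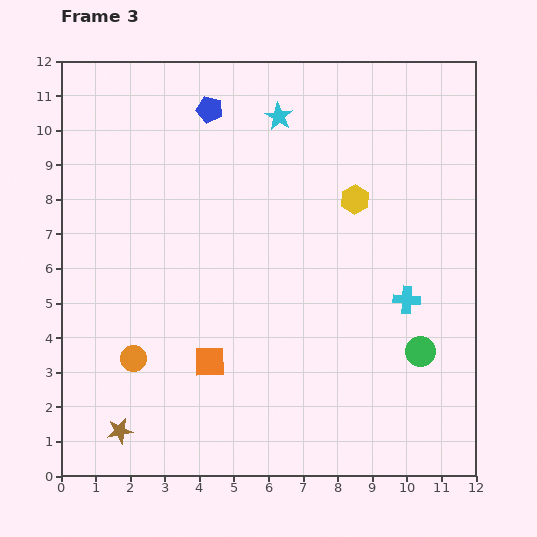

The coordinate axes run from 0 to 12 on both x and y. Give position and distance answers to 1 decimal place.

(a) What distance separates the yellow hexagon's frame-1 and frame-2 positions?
4.4

The yellow hexagon moved from (6.1, 8.0) to (7.3, 3.8), a distance of √(1.2² + 4.2²) ≈ 4.4.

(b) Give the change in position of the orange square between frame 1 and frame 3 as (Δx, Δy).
(2.6, -0.7)

The orange square was at (1.7, 4.0) in frame 1 and (4.3, 3.3) in frame 3.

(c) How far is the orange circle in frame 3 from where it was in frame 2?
2.1

The orange circle moved from (4.1, 2.8) to (2.1, 3.4), a distance of √(2.0² + 0.6²) ≈ 2.1.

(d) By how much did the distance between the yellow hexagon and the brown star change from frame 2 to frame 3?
+4.2

Distance in frame 2: 5.3. Distance in frame 3: 9.5.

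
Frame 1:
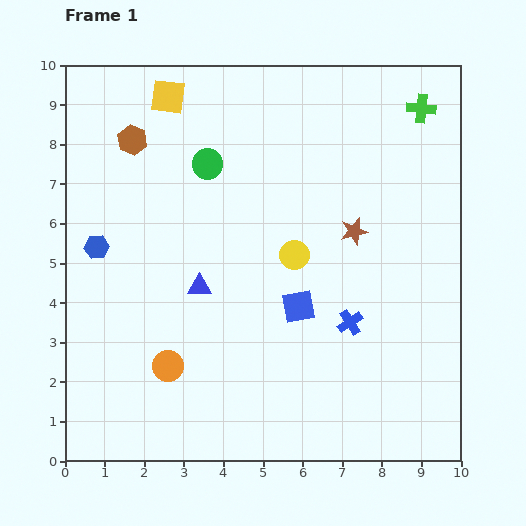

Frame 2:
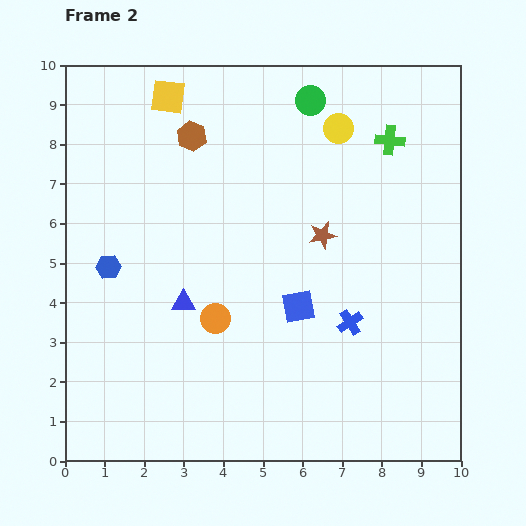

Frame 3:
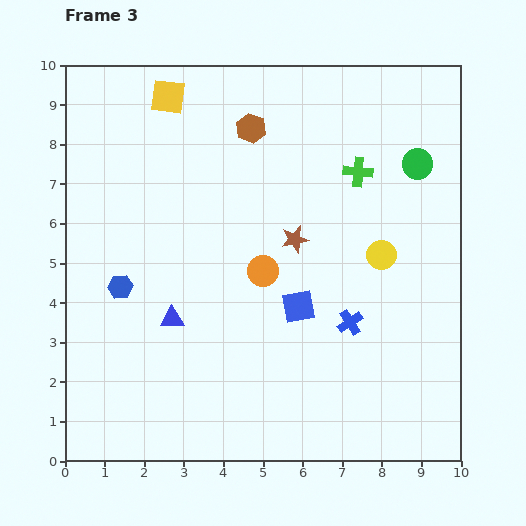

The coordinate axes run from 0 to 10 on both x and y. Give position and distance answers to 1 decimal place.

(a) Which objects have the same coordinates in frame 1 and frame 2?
the yellow square, the blue cross, the blue square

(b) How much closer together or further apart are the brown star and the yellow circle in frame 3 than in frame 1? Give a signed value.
+0.6

Distance in frame 1: 1.6. Distance in frame 3: 2.2.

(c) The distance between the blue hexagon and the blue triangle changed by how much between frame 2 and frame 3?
-0.6

Distance in frame 2: 2.1. Distance in frame 3: 1.5.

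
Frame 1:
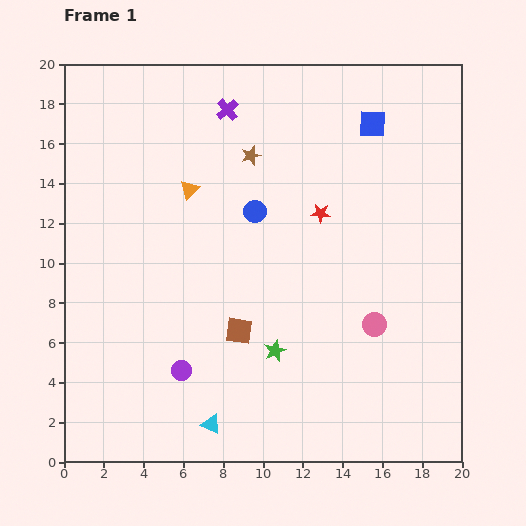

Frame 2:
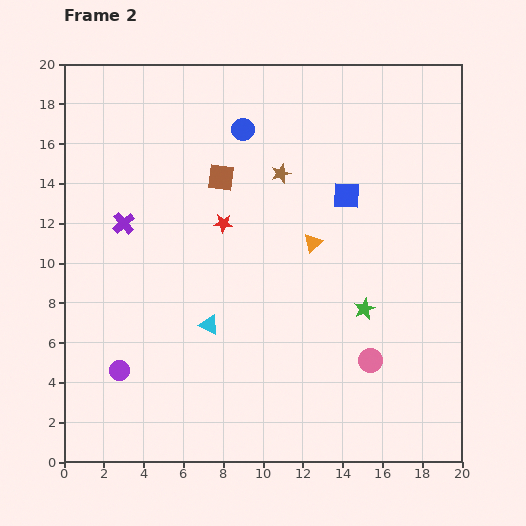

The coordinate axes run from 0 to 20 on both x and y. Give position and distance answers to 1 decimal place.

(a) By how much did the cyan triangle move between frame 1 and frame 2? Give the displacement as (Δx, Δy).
(-0.1, 5.0)

The cyan triangle was at (7.4, 1.9) in frame 1 and (7.3, 6.9) in frame 2.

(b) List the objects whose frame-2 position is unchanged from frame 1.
none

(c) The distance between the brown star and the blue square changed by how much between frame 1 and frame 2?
-2.8

Distance in frame 1: 6.3. Distance in frame 2: 3.5.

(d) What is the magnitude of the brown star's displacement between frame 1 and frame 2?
1.7

The brown star moved from (9.4, 15.4) to (10.9, 14.5), a distance of √(1.5² + 0.9²) ≈ 1.7.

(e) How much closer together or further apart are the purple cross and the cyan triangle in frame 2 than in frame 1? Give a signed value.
-9.1

Distance in frame 1: 15.8. Distance in frame 2: 6.7.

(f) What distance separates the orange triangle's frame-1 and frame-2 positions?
6.8

The orange triangle moved from (6.3, 13.7) to (12.5, 11.0), a distance of √(6.2² + 2.7²) ≈ 6.8.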